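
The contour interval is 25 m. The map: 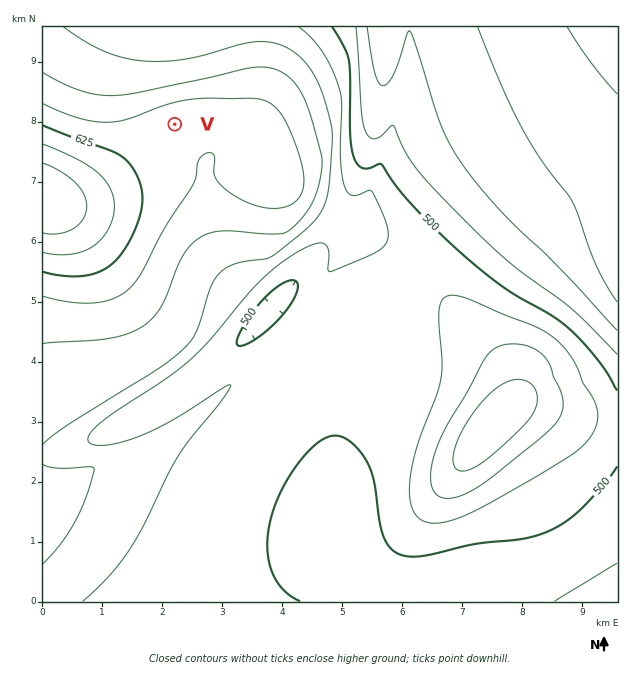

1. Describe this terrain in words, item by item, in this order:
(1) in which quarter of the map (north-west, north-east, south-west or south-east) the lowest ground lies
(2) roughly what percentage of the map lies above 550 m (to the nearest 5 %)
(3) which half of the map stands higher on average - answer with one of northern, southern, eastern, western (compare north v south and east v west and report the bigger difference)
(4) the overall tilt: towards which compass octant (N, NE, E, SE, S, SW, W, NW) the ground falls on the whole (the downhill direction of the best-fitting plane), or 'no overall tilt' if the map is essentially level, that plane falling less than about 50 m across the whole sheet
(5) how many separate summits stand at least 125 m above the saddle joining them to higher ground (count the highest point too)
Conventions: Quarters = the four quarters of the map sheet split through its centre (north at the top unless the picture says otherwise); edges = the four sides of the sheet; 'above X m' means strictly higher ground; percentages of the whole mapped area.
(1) Look to the north-east quarter for the lowest ground.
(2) Ground above 550 m makes up about 30 % of the sheet.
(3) On average the western half of the map is the higher ground.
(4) The general tilt is down to the east (the land rises towards the west).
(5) Counting only tops that stand 125 m proud, the map has 1 summit.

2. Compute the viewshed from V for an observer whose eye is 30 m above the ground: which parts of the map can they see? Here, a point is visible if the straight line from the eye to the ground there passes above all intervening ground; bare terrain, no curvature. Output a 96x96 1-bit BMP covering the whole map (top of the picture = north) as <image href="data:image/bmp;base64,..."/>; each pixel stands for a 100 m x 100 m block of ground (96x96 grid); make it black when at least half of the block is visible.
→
<image width="96" height="96" href="data:image/bmp;base64,Qk2+BAAAAAAAAD4AAAAoAAAAYAAAAGAAAAABAAEAAAAAAIAEAAATCwAAEwsAAAIAAAAAAAAA////AAAAAAAP/////////8AAAAAH/////////4AAAAAH/////////gAAAAAH/////////AAAAAAH////////+AAAAAAH////////+AAAAAAP////////8AAAAAAP////////8AAAAAAf////////8AAAAAA/////////+AAAAAB/////////+AAAAAD//////////AAAAAD//////////AAAAAD//////////gAAAAD//////////gAAAAD//////////wAAAAD//////////4AAAAD//////////8AAAAD//////////+AAAAD//////////+AAAAA///////////AAAAAH//////////gAAAAB//////////wAAAAAf/////////4AAAAAH/////////4AAAAAB/////////8AAAAAAf////////+AAAAAAH/////////AAAAAAB/////////gAAAAAAf////////gAAAAAAP////////wAAAAAAD////////4AAAAAAB////////8AAAAAAA////////+AAAAAAAf////////AAAAAAAP////////gAAAAAAH////////wAAAAAAD////////4AAAAAAB////////wAAAAAAA////////wAAAAAAAf//4Af//4AAAAAwAP/+AAH//8AAAAA4AH/4AAB//+AAAAA+AD/gAAA///AAAAB/AA+AAAAP/+AAAAB/gAMAAAAD/wAAAAB/wAAAAAAAAAAAAAD/4AAAAAAAAAAAAAD/8AAAAAAAAAAAAAH/+AAAAAAAAAAAAAH//AAAAAAAAAAAAAH//gAAAAAAAAAAAAP//AAAAAAAAAAAAAP/8AAAAAAAAAAAAAP/4AAAAAAAAAAAAAP/wAAAAAAAAAAAAAf/AAAAAAAAAAAAAAf+AAAAAAAAAAAAAAf+AAAAAAAAAAAAAA/8AAAAAAAAAAAAAB/4AAAAAAAAAAAAAH/4AAAAAAAAAAAAAf/4AAAAAAAAAAAAB//+AAAAAAAAAAAAD////gAAAAAAAAAAP////8AAAAAAAAAA//////AAAAAAAAAB//////gAAAAAAAAD//////wAAAAAAAAD//////wAAAAAAAAD//////wAAAAAAAAD//////4AAAAAAAAD//////4AAAAAAAAD//////4AAAAAAAAD//////4AAAAAAAAD//////wAAAAAAAAD//////wAAAAAAAAD//////wAAAAAAAAD//////wAAAAAAAAD//////wAAAAAAAAD//////wAAAAAAAAD//////wAAAAAAAAD//////gAAAAAAAAD//////gAAAAAAAAD//////gAAAAAAAAD//////gAAAAAAAAD//////gAAAAAAAAD//////AAAAAAAAAD//////AAAAAAAAAD//////AAAAAAAAAD//////AAAAAAAAAD//////AAAAAAAAAD//////AAAAAAAAAD//////gAAAAAAAAD//////gAAAAAAAAD//////gAAAAAAAAA="/>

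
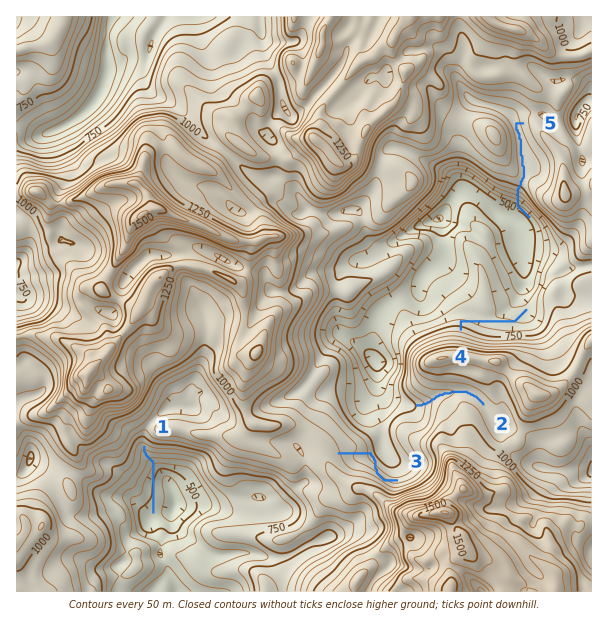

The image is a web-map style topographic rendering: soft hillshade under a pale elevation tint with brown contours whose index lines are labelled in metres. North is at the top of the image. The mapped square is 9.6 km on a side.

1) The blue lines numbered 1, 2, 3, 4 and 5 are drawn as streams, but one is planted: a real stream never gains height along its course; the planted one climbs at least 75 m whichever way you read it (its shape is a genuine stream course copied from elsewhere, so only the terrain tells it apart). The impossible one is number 3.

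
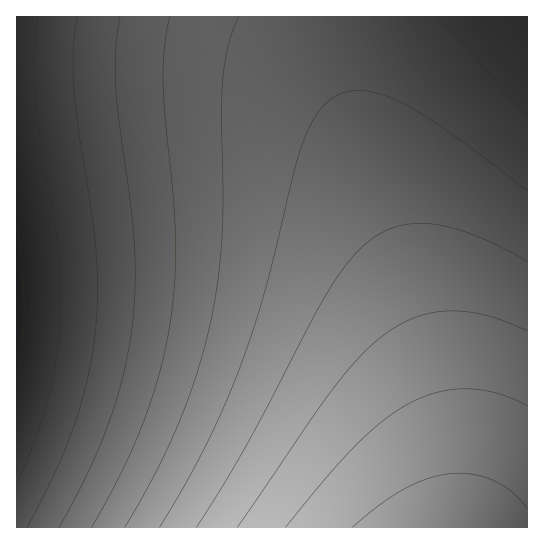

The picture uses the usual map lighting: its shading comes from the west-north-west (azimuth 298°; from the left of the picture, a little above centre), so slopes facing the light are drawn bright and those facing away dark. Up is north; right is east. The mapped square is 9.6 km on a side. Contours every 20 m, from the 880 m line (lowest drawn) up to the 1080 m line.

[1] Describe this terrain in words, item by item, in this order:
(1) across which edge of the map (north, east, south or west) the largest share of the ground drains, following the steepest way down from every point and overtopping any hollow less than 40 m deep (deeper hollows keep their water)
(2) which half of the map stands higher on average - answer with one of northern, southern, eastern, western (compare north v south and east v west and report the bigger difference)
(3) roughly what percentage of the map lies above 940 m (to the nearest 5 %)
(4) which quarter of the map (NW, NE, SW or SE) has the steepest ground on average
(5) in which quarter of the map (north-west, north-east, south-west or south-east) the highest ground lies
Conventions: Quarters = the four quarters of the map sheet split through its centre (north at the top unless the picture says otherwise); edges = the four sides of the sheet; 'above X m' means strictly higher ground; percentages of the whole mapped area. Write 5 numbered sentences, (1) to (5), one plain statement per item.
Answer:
(1) Most of the ground drains across the western edge.
(2) Taken as a whole, the eastern half is higher than the western.
(3) Ground above 940 m makes up about 80 % of the sheet.
(4) The steepest ground, on average, is in the south-west quarter.
(5) The highest point lies in the south-east quarter of the map.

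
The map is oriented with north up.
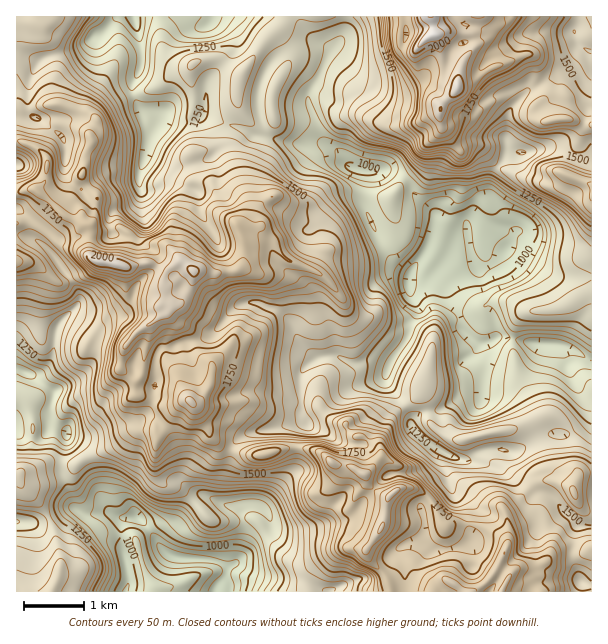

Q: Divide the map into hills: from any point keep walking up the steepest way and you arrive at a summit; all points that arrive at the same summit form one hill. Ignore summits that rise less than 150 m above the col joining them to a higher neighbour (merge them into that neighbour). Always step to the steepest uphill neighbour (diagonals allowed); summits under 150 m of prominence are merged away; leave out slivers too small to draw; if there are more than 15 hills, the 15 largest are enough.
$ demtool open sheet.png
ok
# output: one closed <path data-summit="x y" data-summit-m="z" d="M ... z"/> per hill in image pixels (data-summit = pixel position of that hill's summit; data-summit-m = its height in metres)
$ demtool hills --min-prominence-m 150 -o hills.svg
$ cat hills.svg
<path data-summit="98 261" data-summit-m="2045" d="M344 16l-328 1 0 217 16 4 10 6 12 11 16 23 9 16-1 11-18 18-4 6-2 24-5 12-8 8-9 2 22 17-5 21 1 10 15 7 2 4-6 27 0 12 6 12 5 18 6 8 6 3 26-2 9 5 18 0 9 8 14 20 4-11 16-15 4-7 16-16 5-1-13-3-11-10 0-23-12-25-14-14-13-1 12-21 3-44 7-6 7 0 14-6 7 0 18-6 27-30 8-4 12 0 27 12 6 7 10 21 15 16 24-2 11 6 25 0 12 5-1 14 20 24 4 9 0 11 28 25 24 10 6 0 17-10 21 1-1 14 3 5 28 22 15 4 26 31-3 7-2 27 6 18 5 6 0 6 8 1 1-230-14-10-20-8-19 0-35-7-6 0-12 6-7 0-8-5-9-9-2-14-12-24 0-10 7-9 20-6-7-22-12 3-6 10-21 20-7 3-12-2-1-5-17-12-16-28-14-30 5-30-16-5-13-17-18-13-4-18-8-16 0-11 4-6 7-9 11-25 13-17z"/><path data-summit="431 17" data-summit-m="2103" d="M591 16l-246 0-2 20-13 17-11 25-11 15 0 11 8 16 4 18 18 13 13 17 16 5-5 25 2 9 28 54 15 10 3 7 12 2 7-3 21-20 6-10 6-3 7 1 1 10 6 12-3-1-18 6-7 9 0 10 12 24 2 14 17 14 7 0 12-6 6 0 35 7 19 0 11 4 23 12 0-82-38-2-12-10-33-18-1-2 8-13-11-6-5-15-12-17 4-18 18-26 18 1 15-4 18 0 15 8 16-1z"/><path data-summit="395 492" data-summit-m="1968" d="M339 356l-22 2-9 6-6 7-1 43 4 8-6-1-24 7-23 4-10 4-8 8-8 32 2 28 12 7 6-6 12 0 8 7 5 9-1 6-18 13-5 11-12 12 26 14 30 6 17 0 18 9 78 0 0-32-2-12 8-6 12 0 9 8 16 0 21-6 2-2 0-36-8-10-7-3-5-8-4-11 2-19-20-13-18-17 0-11-4-9-20-24 2-13-13-6-25 0z"/><path data-summit="191 402" data-summit-m="1966" d="M257 302l-12 0-8 4-14 17-13 13-6 2-19 4-14 6-10 1-5 10-2 39-6 13-6 6 1 3 12 0 17 18 9 21 0 23 11 10 12 2 21 11 3-1-2-28 8-32 14-11 27-5 29-8-3-6 0-40 5-8 10-7-16-17-10-21-6-7z"/><path data-summit="453 584" data-summit-m="1924" d="M503 450l-18 0-17 10-20-4-2 18 4 11 2 6 10 5 8 10 0 36-8 5-15 3-16 0-9-8-17 2-3 4 2 12 1 32 178-1 0-6-5-6-6-18 2-27 3-7-26-31-15-4-28-22-3-5 1-13z"/><path data-summit="591 195" data-summit-m="1711" d="M561 148l-18 0-15 4-18-1-18 26-4 18 12 17 5 15 11 6-8 13 1 2 10 5 35 23 37 1 1-121-16 0z"/><path data-summit="51 591" data-summit-m="1490" d="M74 508l-5 0-31 15-22-1 1 70 109-1 2-6 0-12-7-27 0-19 1-6 5-3-8-1-9-5-26 2z"/><path data-summit="17 261" data-summit-m="1816" d="M21 235l-5 1 0 132 14 6 8 0 11-9 5-12 2-24 4-6 18-18 1-11-6-12-19-27-16-14z"/><path data-summit="20 474" data-summit-m="1462" d="M53 424l-4 2-1 6-7 6-14 0-9-6-2 0 1 90 21 1 36-16-13-34 0-12 6-27-2-4z"/>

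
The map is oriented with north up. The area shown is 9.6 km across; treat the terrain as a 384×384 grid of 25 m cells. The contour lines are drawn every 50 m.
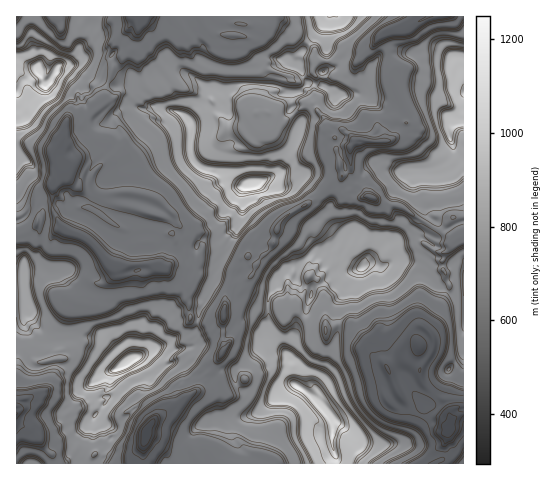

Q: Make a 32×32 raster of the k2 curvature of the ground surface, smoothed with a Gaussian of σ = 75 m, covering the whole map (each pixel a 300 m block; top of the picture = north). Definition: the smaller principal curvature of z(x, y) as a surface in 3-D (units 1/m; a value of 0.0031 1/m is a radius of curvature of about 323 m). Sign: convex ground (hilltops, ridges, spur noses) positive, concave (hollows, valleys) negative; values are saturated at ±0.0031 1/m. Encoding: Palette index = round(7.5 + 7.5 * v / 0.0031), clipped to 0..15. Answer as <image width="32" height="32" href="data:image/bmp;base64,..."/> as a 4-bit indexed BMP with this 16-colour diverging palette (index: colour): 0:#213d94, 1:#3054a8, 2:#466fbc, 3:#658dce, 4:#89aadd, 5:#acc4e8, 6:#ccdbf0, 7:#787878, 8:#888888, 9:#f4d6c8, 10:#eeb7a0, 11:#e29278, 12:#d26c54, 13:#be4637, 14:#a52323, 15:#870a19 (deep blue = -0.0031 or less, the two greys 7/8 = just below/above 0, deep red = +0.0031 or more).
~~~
<image width="32" height="32" href="data:image/bmp;base64,Qk12AgAAAAAAAHYAAAAoAAAAIAAAACAAAAABAAQAAAAAAAACAAATCwAAEwsAABAAAAAAAAAAlD0hAKhUMAC8b0YAzo1lAN2qiQDoxKwA8NvMAHh4eACIiIgAyNb0AKC37gB4kuIAVGzSADdGvgAjI6UAGQqHAHcldmQzZ3d2ZCRXdWZnUjNSRENWIEdURVZzhmSVh4UkYlZph1BXWHdUQ4R0hmdUI2V4N1NhM2eGaEJTh3UjVzMyVDV1VTEkMzWVOHZSVXhlcxV2Q1hlNVREhXh3Y3V1NUczZ1czdUVIM0RHh1VIU7SHZjVnpkRzBUU5ZEQ2ZmRUZ3dGNmdnWBFoRDNVJoZFR2R3ZoREVGRFSGZFE2NGZTeXUzNVZTcEBEVERVREdDQ2hjZ2RFaHFxU1JVQ1ZFVFNXMjV2dkRDdVNpRUWHZlNWSDeUdEUzVkc1OXRHVkdkc0pFdHAzMkdHNiaGZ1h2hINVNFcGiHd3N0NyVYd0V3NjNGQAV3eHdkVyQ0ZHiHdmZUdDWHd3VmNURjI1dWhUcEVHVId3ZmY3NGdlICc0AAZ3dzB0d2ZkRHRnd4YDZAdVNDNyRnh3RUVGSIZJc1VEmHiIcmR3dkVnVEVlRVQ0pId3dDJVd3NjVzd1RmQ3E0Q0ZFNUCHZHc0c2ZGRnNkIhUyZJhgd3VzZJNmV2OTJTV3Npd3YkRHZndGdVY0EnRHRjY1dIRlNHQzJ3ZFaFKISDRlR0aGJleHdWZVRUAzM2c0c2c6SWVUR3ZVZWZYcDUJMzR4VmJ1VWOURTQ1VmBlEkaEaEdQNWU3RWZ2dEUkREADV5RVMndGM3d3d3dFSIlmMQNT"/>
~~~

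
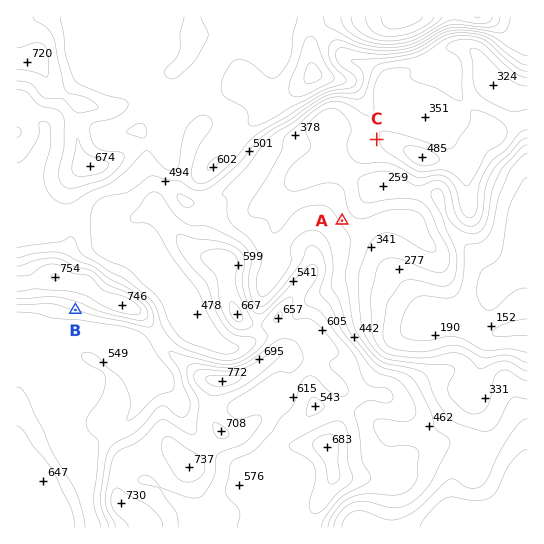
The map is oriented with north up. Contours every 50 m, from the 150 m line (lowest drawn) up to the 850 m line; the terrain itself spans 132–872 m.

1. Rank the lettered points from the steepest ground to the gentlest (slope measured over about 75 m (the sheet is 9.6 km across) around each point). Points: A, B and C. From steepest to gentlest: B A C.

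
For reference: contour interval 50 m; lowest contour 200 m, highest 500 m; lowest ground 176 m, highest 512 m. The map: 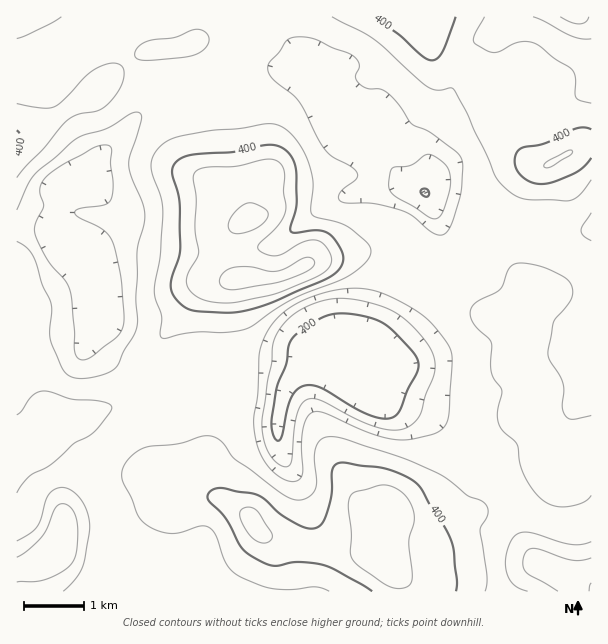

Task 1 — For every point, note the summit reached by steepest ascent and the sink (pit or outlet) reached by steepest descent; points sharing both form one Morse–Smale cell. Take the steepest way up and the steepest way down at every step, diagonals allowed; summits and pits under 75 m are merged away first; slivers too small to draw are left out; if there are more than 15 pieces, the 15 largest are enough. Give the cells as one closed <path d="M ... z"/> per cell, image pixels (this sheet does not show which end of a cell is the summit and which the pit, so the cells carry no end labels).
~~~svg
<path d="M516 212l-4 3-7 24 0 9 6 15 23 28-12 17-10 10-12 0-18-5-24-11-20-12 0-21-3-4-4 3-21 3-16 16-21 46 0 3 12 11 9 15 0 4-12 17-5 15-15-2-33-17-18-11-3-2 1-6-13-4-86-4-22 8-15 1-3 2 4 12-2 11-8 8-11 6-8 11 0 11 5 15 4 31 10 18 5 17 4 3 9 0 22-8 14 0 28 16 6 5 2 8 24 19 8 20 5 26 110 0-1-10-20-30-6-13-1-15 4-6 10-2 23 13 24 6 10-3 27-16 4-4 1-12 6-12 10-12 0-9 4-17 29-36 17 17 8 12 1 27 7 0 21-22 12-2 1-216-32 0-21-10z"/><path d="M200 43l-6 0-15 6-29 1-21 10-11 9-19 25-25 12-24 18-34 14 1 210 16-2 33-9 17 1 9-5 4-9 0 9 2 8 19 20 17 5 28 0 7-4-6-24 30-44 13-10 30-4 2-2-6-12-2-27 4-8 16-12 0-10-3-14-11-16-4-30-2-32-8-46-8-17z"/><path d="M278 16l-80 1 0 19-4 6 12 4 8 8 6 12 10 51 2 32 4 30 11 16 3 14 0 10-10 5-6 7-4 8 0 18 5 18 4 3 40-1 41-18 57-11 16-6 11 0 9 5 22 18 9-11 1-14-17-43-5-5-15-6-34-37-31-48-5-14 0-25-24-10-14-2-6-2-12-16z"/><path d="M147 404l-10 4-29 0-30 8-22 0-7 4-10 20-6 4-17 2 0 145 274 1 0-8-12-38-8-8-7-3-17-21-28-16-14 0-22 8-9 0-4-3-5-17-7-10-5-14-2-25-5-15z"/><path d="M525 414l-29 36-4 17 0 9-10 12-6 12-1 12-4 4-27 16-10 3-24-6-23-13-4 0-9 5-1 10 3 12 20 30 6 19 168 0 1-4-7-7 18-11 10-3 0-120-13 1-21 22-7 0-1-27-8-12z"/><path d="M404 242l-11 0-16 6-57 11-41 18-33 0-36 6-10 5-12 12-25 38 6 24 19-2 22-8 86 4 13 4-1 6 21 13 33 17 15 2 7-18 10-14-4-13-17-17 13-34 8-15 11-13 8-4 18-2 3-2-12-13z"/><path d="M416 16l-108 0-4 31 4 5 6 0 24 10 0 25 10 21 8 11 23 36 29 31 17 7 3-10-2-49 18-24 16-45-16-9-10-8-7-19z"/><path d="M591 16l-82 0-17 16-18 11-14 20 14 9 18 16 18 7 0 12 6 31 8 17 13 11 9 0 27-16 19-7z"/><path d="M197 16l-180 0-1 121 34-13 24-18 25-12 19-25 11-9 21-10 29-1 13-5 6-8z"/><path d="M462 64l-5 7-13 39-18 24 0 16 2 11 0 22-2 9 5 4 42 12 31 2 9 2 4-12 11-21 8-10 6-2-8-3-10-9-8-17-6-31 0-12-18-7-18-16z"/><path d="M96 324l-4 9-9 5-17-1-33 9-17 2 1 97 9 0 13-5 10-20 7-4 22 0 30-8 35-2 21-12 8-8 2-11-4-13-8 4-28 0-17-5-19-20-2-8z"/><path d="M429 194l-2 1 18 45-1 14-8 10 2 26 39 22 23 6 15-2 19-25-23-28-6-15 0-9 9-26-10-3-31-2z"/><path d="M591 144l-9 1-30 18-16 6-14 20-8 23 25 8 21 10 30 0 2-2z"/><path d="M507 16l-91 1 11 12 7 19 10 8 15 8 10-16 11-10 12-6z"/><path d="M306 16l-28 1 4 15 6 9 12 9 6 0-2-11 3-15z"/>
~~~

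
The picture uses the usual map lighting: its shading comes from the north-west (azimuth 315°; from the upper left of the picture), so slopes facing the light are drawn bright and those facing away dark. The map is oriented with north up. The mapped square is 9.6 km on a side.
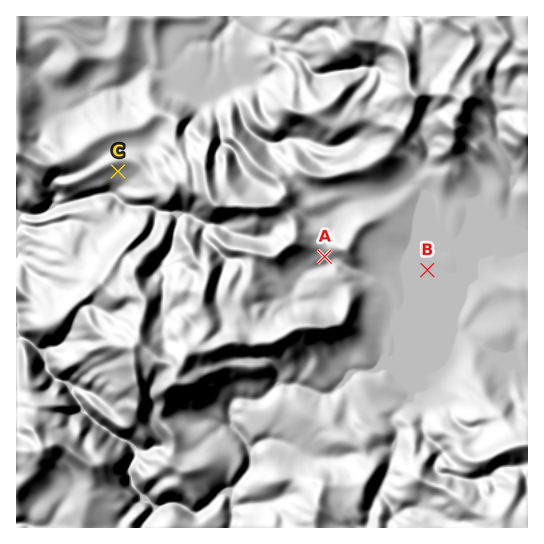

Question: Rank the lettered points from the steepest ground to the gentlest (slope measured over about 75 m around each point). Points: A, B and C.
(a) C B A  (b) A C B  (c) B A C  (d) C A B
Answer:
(d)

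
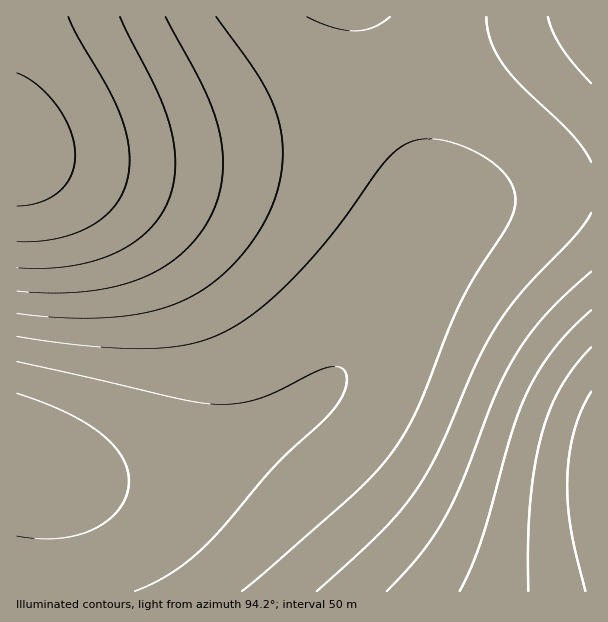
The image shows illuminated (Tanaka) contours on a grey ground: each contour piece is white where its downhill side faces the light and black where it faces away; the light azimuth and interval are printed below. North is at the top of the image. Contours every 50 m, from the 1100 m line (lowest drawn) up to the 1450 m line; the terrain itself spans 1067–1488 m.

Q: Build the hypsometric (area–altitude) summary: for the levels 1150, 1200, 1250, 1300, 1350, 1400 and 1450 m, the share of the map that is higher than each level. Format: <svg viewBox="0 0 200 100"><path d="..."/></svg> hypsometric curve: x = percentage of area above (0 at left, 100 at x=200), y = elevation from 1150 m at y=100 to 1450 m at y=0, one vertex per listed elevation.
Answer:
<svg viewBox="0 0 200 100"><path d="M180 100l-14-17-18-16-26-17-49-17-43-16-23-17"/></svg>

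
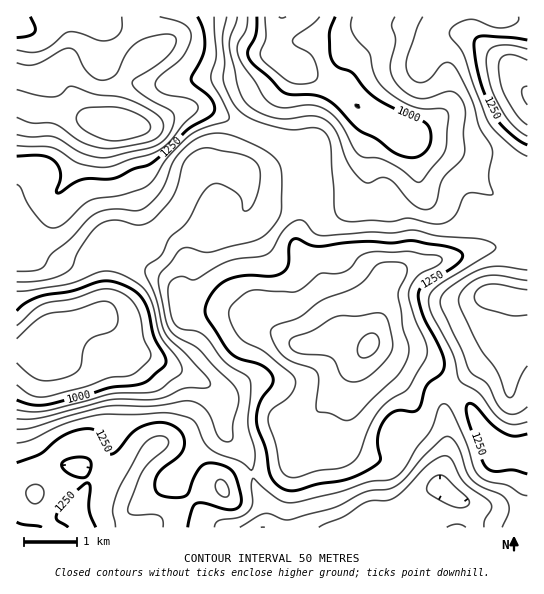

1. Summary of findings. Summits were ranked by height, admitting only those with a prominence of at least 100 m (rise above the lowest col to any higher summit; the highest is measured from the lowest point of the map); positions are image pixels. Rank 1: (114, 127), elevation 1495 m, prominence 643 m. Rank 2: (370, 345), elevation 1463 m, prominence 292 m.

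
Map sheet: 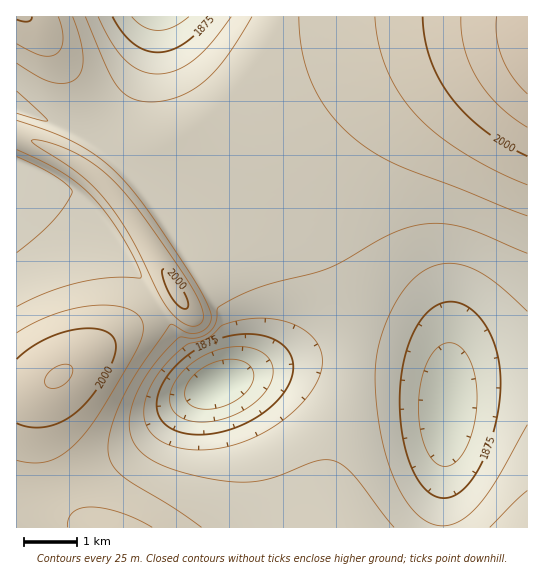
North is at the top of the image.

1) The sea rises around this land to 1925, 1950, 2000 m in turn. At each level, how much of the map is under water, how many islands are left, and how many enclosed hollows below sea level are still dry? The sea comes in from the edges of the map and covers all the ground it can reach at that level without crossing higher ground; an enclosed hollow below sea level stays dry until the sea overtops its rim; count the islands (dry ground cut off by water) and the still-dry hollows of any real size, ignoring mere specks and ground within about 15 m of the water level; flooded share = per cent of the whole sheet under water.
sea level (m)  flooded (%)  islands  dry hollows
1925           38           0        0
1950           70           0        0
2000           93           0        0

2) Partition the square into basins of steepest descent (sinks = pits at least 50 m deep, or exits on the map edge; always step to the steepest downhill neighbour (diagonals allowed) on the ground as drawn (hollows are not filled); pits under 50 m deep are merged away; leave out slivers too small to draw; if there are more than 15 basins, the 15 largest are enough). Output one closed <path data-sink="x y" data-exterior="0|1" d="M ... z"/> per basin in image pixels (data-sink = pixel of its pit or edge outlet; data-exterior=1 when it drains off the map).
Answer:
<path data-sink="218 385" data-exterior="0" d="M527 32l-65 7-71 17-68 27-88 44-10 12-10 56-23 60-3 5-15 9-7 8-20-36-22-32-32-36-31-20-45-18-1 392 315 1-3-57 4-26 16-62 1-52-5-26-23-58-5-21 0-28 5-21 11-22 19-24 36-31 38-23 32-14 38-14 32-6z"/><path data-sink="447 409" data-exterior="0" d="M527 43l-17 2-47 15-28 12-32 17-32 23-20 19-14 16-13 23-8 28 0 28 5 21 23 58 5 26-1 52-16 62-4 26 0 20 5 37 195-1z"/><path data-sink="159 17" data-exterior="1" d="M527 16l-510 0-1 118 46 19 31 20 32 36 22 32 20 36 7-8 15-9 3-5 23-60 10-56 10-12 88-44 68-27 71-17 65-7z"/>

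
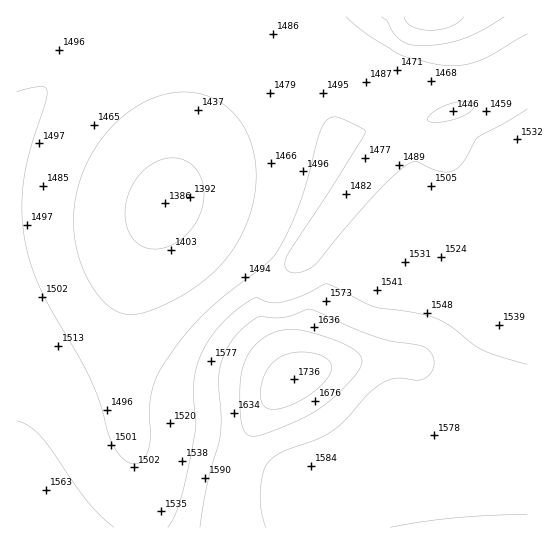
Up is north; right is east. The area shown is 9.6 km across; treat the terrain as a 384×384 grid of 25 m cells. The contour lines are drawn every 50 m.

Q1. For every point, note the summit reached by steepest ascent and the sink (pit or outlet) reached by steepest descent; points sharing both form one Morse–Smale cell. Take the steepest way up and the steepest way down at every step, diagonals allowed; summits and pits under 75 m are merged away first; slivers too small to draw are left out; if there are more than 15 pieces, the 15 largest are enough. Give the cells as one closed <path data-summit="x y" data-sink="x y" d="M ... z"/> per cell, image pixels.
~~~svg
<path data-summit="294 379" data-sink="165 203" d="M198 16l-131 0-4 50-32 40-15 23 1 399 209 0 5-46 12-36 25-43 15-16 10-8-33-57-3-7 0-16 23-42 60-96 1-8-2-12-12-34-12-21-30-34-20-15-19-9-20-7z"/><path data-summit="294 379" data-sink="431 17" d="M527 16l-328 1 22 3 25 8 19 9 20 15 16 17 22 30 10 24 8 30-1 8-60 96-23 42 0 16 3 7 33 57-10 8-15 16-25 43-14 43-2 20 0 19 301-1z"/><path data-summit="294 379" data-sink="431 17" d="M66 16l-50 1 1 111 14-22 32-40 4-32z"/>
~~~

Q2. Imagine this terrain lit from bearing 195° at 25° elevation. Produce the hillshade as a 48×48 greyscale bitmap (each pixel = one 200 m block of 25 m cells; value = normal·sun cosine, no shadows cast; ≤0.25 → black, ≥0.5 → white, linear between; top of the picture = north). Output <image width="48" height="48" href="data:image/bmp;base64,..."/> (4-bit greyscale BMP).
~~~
<image width="48" height="48" href="data:image/bmp;base64,Qk32BAAAAAAAAHYAAAAoAAAAMAAAADAAAAABAAQAAAAAAIAEAAATCwAAEwsAABAAAAAAAAAAAAAAABEREQAiIiIAMzMzAERERABVVVUAZmZmAHd3dwCIiIgAmZmZAKqqqgC7u7sAzMzMAN3d3QDu7u4A////AKqpmZiIiImau7qZmaqqqqqqqqqqqqqqqqqpmZiIiJmqu7qZmaqqqqqqqqqqqqqqqqqpmYiIiJmqu7qpmqqqqqqqqqqqqqqqqqqZmYiIiZmqq6qqqqqqqqqqqqqqqqqqqqqZmYiIiZqqqqqqqqqqqqqqqqqqqqqqmaqZmYiImaqrqqqru7u6qqqqqqqqqqqqmaqZmYiJmqq7uqq7zMzMu6qqqqqqqqqpmaqZmZmZmqu7uqq97u7dzLqqqqqqqqqZmaqZmZmZqru7u7vN7//+3MuqqqqqqqmZmaqZmZmaq7u7u7zN////7cu6qqqqqqmZmaqZmZmaq7u7zMzN7////ty7qqqqqqmZmaqZmZmaqru7zMzM3v///t3Mu7u7qqmZmaqZmZmaqqu7zMzMzN7//u3dzN3LqqmZmaqZmZmZqqqru8zLu7vN3d3d3u7cqpmZmamZmImZqqqqq7u6qZmaq7zN3d3LqZmZmZmZiImZmZmaqqqpmHZmd4mqu7qpmZmZmZmYiIiZmZmZmZmYh2VEREVneId3iJmZmZmYiIiZmZmYiIiHdlVDMjM0VVVWeJmZmZmYiIiImYiIh3d2ZDIzMzM0VVVmiZmZmZmYiIiIiIiId3ZlUQAkRERVZnd4iZmZmZmYiIiIiIiId2ZVQRIjRVZniIiJmZmZmZmYiIiIiIiId2ZVREQzVmeJmZmZmZmZqpmYiIiIiIiIh3ZmV2VEV4iZmZmZmZmaqpmZiIiIiIiIiId2Z4dmV5mamZmZmZmqqpmZmIiIiIiIiIiId5mId5qqqZmZmZqqq5mZmZmZmYiJmZmZmZupmIqqqZmZmaqqu5mZmZmZmZmZmZmZmZu6mYmqqZmZmaqru5mZmZmZmZmZmZmaqqq7qYiaqZmZmqqru6qZmZmZmaqqqqqqqqqsupiKqZmZmqq7vKqqqqqqqqqqqqqqqqqrupiJqZmZqqq7vKqqqqqqqqqqu7u6qqqqy6mImZmZqqq7vKqqqqqqu7u7u7u7u7qqvLqXiZmaqqq7u6qqqru7u7u7u7u7u7uqq7qYeJmaqqq7u6qqu7u7u7zMzMy7u7u6qsuph4maqqq7u6qru7u7vMzMzMzMu7u6qry6l3iZqqqruqqru7u8zMzMzMzMy7u7qqvLqXZ4iaqqqqq7u7vMzMzMzMzMzLu7qqq8updmZ3iJqqq7u7vMzMzN3czMzLu7qqqrzLmHZmZmeKqru7vMzMzd3dzMzLu7qqqqvMy6mIdmVqqru7vMzMzd3dzMzLu6qqqpq83cy7qYdqqqu7vMzMzN3czMzLu6qqqZmavM3dzLl6qqq7u8zMzMzMzMy7u6qqmZmZmaq7zMuaqqq7u7zMzMzMzMu7uqqpmZiIh3iImquqqqqru7vMzMzMzLu7qqqZmYh1VmZ3iImqqqqqq7u7vMzMu7u6qqmZiHZBEjRWeIiaqqqqqru7u7u7u7uqqpmYh2QQABI0Z4iKqqqqqqqru7u7u6qqqZmIdlMjMzM0VWd6qqqqqqqqu7u7uqqqqZmHZUNERFVVVEVw=="/>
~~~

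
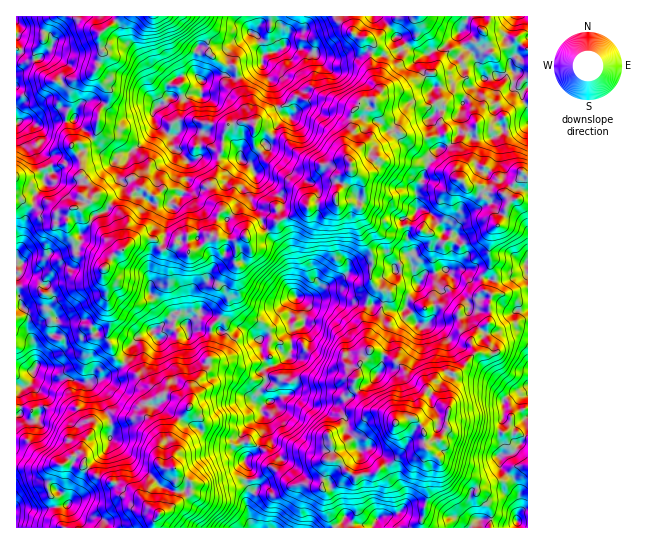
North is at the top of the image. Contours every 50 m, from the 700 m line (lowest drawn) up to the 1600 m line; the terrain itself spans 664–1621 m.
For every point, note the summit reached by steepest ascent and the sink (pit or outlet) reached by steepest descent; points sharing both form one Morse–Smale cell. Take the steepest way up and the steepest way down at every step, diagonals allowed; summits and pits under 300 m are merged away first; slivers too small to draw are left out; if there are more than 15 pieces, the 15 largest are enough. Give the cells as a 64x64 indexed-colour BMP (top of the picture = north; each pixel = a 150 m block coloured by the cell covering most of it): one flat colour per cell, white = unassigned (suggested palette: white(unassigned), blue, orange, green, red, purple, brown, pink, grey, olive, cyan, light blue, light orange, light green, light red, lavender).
<image width="64" height="64" href="data:image/bmp;base64,Qk12CAAAAAAAAHYAAAAoAAAAQAAAAEAAAAABAAQAAAAAAAAIAAATCwAAEwsAABAAAAAAAAAA////ALR3HwAOf/8ALKAsACgn1gC9Z5QAS1aMAMJ34wB/f38AIr28AM++FwDox64AeLv/AIrfmACWmP8A1bDFAGZmZjMzMzMzMzMzMzMzMREREREREREREREXd3d93d3dZmZjMzMzMzMzMzMzMzMxERERERERERERERd3d33d3d1mZmMzMzMzMzMzMzMzMzERERERERERERERF3d3fd3d3WZmYzMzMzMzMzMzMzMzMREREREREREREREXd3d93d19ZmYzMzMzMzMzMzMzMzMxERERERERERERERF3d33d131mZjMzMzMzMzMzMzMzMzERERERERERERERF3d3d3d3fWZmMzMzMzMzMzMzMzMzMREREREREREREREXd3d3d3fdZmZjMzMzMzMzMzMzMzMxERERERERERERERd3d3d3fd1mZmZjMzMzMzMzMzMzMzERERERERERERERF3d3d3fd3WZmZmYzMzMzMzMzMzMzMxEREREREREREREXd3d3d33dZmZmZjMzMzMzMzMzMzMzERERERERERERERF3d3d3fd1mZmZmYzMzMzMzMzMzMzMxERERERERERERERd3d3fd3WZmZmZmMzMzMzMzMzMzMzEREREREREREREREXd3d33dZmZmZmZmZjMzMzMzMzMzMRERERERERERERERd3d3fd1mZmZmZmZmZjMzMzMzMzMxERERERERERERERF3d3d93WZmZmZmZmZmMzMzMzMzMzEREREREREREREREXd3d33dZmZmZmZmZmZmMzMzMzMzMRERERERERERERERd3d3d91mZmZmZmZmZmMzMzMzMzMxERERERERERERERF3d3d3d2ZqpmqgZmZmMzMzMzMzMzMxERERERERERERERd3d3d3ZqqqqqoAZmMzMzMzMzMzMzERERERERERERERF3d3d3dmaqqqqgAAMzMzMzMzMzMzMRERERERERERERERd3d3d2ZmqqqqAAAzMzMzMzMzMzMzEREREREREREREREXd3d3ZmZmqqqgADMzMzMzMzMzMzMREREREREREREREREXd3dmZmaqqqoCIzMzMzMzMzMzMxERERERERERERERERd3d2ZmaqqqIiIiIzMzMzMjMiIjERERERERERERERERF3d3ZmZqqqoiIiIiIzMzMiIiIiIzEREREREREQEREREXd3dmZmqqqiIiIiIiMiMiIiIiIjMRERERERERABERERd3d2ZmqqqqoiIiIiIiIAIiIiIiIxERERERGZAAERERF3d3ZmZqqqqiIiIiIiIAACIiIiIhERIiIimZkAAREREXd3dmZqqqqqIiIiIiIgAAIiIiIiIiIiIiKZmZABERERd3d2ZqqqqqoiIiIiIiIAIiIiIiIiIiIiIimZkBERERd3d3aqqqqqqiIiIiIiIiIiIiIiIiIiIiIiIpmZEREREAAAdqqqqqqqIiIiIiIiIiIiIiIiIiIiIiIiAAmZmZmZAAAKqqqqqqIiIiIiIiIiIiIiIiIiIiIiIiIgmZmZmZkAAAqqqqoiIiIiIiIiIiIiIiIiIiIiIiIiIiIpmZmZmQAAAKqqqiIiIiIiIiIiIiIiIiIiIiIiIiIiIpmZmZmZAAAAqqqqIiIiIiIiIiIiIiIiIiIiIiIiIiIimZmZmZkAAACqqqIiIiIiIiIiIiQiJCIiIiIiIiIiIiKZmZmZmZAAAKqqoiIiIgIiIiIiRCJERCQiIiIiIiIiIpmZmZmZmQAACqqqIiIiAiIiIiJEREREREQiIiIiIiIiKZmZmZmZAAAAAAAAIgACIgAiJERERERERERCIiIiIiIpmZmZmZmQCIAAAAAAAAIgAAIkRERERERERERCIiIiIimZmZmZmZmYiAAAAAAAAFVVVUREREREREREREQiIiIiKZmZmZme6ZiIgAAAAABVVVVVRERERERERERERCIiIiIimZme6Z7umIiAAAAAAFVVVVVEREREREREREREQiIiIiKZkO7p7u7oiIAAAAAAVVVVVUREREREREREREREQiIiRAAA7u7u7uiIAAAAAAAFVVVVAFRFVVREREREREREREREQADu7u7u6IgAAAAAVVVVVVAAVVVVVUREREREREREREREDu7u7u7oiAAAAAVVVVVVUABVVVVVVEREREREREREREQO7u7u7uiIAAAAhVVVVVUABVVVVVVURERERERERERERA7uAADu6IiAAAiFVVVVUAVVVVVVVVVEREREQERERERA7uAADMzIiIiIiIVVVVUABVVVVVVVVVRERERARE/0REDu4AAMzMiIiIiIiFVVVQBVVVVVVVVVREREREQE//9ERO7gAAzMyIiIiIiIhVVVVVVVVVVVVVVERERERAD//////uAAAMzIiIiIiIiFVVVVAABVVVVVVURERERERP///////wAADMiIiIiIiFVVVVUAAFVVVVVURERERERE////+7//8AAMyIiIiIiFVVVVVVUAAFAFVUREREREREQP//+7u7/8wAzIiIiIiIVVVVVVVVAAAAAFREREREREQA///7u7v/zMzMiIiIiIhVVVVVVVUAAAAABERERERERAD///u7u7zMzMwAAIiIiIVVVVVVVQAAAAAARERAAAAAAL//u7u7vMzMzAAACIiIVVVVVVVVVVVQAAAAAAAAAAALu7u7u7vMzMzMAACIiIhVVVVVVVVVVVVQAAAAAAAAC7u7u7u7vMzMzMwIiIiIiIVVVVVVVVVVVVUAAAAAAAC7u7u7u7u7zMzMzIiIiIiIiIVVVVVVVVVVVQAAAAAAALu7u7u7u7vMzMzM"/>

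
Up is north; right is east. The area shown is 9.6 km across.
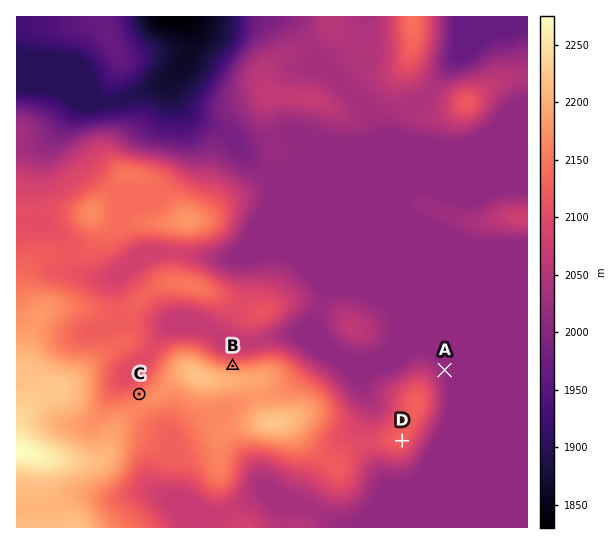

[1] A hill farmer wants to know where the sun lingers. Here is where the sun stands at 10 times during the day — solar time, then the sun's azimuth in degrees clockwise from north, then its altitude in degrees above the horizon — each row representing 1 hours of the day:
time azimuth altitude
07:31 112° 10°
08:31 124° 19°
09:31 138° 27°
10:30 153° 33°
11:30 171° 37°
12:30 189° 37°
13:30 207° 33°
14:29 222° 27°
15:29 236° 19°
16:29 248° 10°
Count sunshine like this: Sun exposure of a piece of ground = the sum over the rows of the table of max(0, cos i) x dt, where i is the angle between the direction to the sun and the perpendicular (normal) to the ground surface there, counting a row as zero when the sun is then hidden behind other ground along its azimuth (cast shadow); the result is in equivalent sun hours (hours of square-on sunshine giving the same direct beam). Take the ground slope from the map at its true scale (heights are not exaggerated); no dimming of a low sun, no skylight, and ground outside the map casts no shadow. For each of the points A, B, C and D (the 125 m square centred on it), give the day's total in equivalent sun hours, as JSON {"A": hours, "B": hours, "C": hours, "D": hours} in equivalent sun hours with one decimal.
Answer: {"A": 4.0, "B": 2.3, "C": 3.4, "D": 4.5}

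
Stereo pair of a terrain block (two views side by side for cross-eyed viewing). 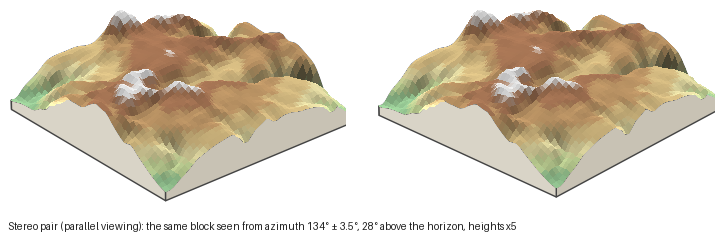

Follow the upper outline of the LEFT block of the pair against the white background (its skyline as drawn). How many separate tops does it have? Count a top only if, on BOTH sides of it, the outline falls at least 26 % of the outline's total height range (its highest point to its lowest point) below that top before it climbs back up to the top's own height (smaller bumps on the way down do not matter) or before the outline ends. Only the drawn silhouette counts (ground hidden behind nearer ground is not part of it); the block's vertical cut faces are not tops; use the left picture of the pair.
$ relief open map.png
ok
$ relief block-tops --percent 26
1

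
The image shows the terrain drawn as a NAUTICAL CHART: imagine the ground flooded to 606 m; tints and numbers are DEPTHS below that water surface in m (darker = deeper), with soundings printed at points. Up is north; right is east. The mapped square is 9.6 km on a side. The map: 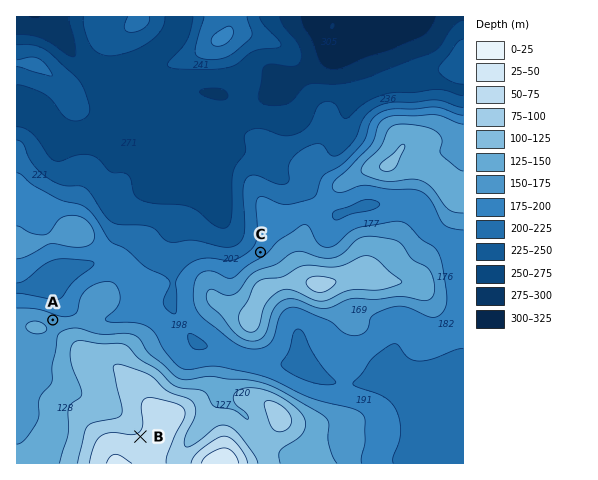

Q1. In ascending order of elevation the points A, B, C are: C A B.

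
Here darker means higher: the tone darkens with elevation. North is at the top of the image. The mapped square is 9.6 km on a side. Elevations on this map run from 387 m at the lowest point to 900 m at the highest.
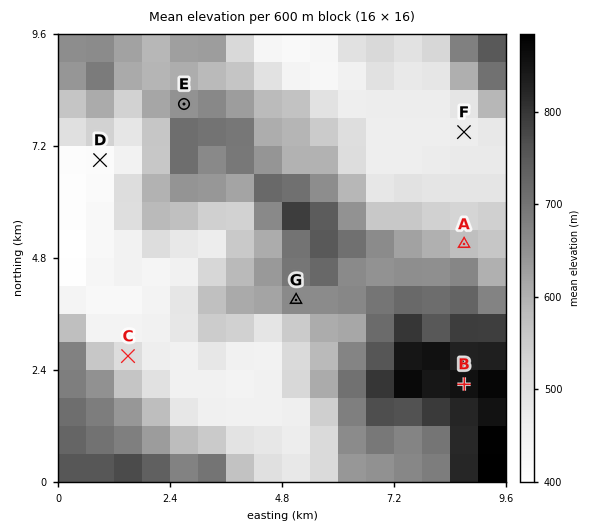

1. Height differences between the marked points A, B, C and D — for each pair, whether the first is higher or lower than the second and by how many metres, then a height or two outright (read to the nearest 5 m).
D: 445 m lower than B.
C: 335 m lower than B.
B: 280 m higher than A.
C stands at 520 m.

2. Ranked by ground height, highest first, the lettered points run G E F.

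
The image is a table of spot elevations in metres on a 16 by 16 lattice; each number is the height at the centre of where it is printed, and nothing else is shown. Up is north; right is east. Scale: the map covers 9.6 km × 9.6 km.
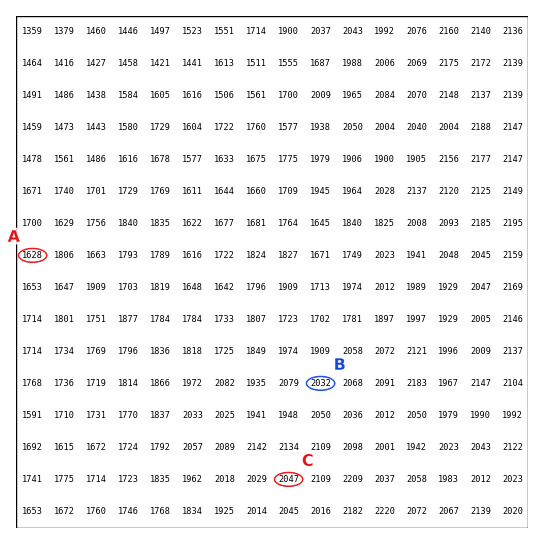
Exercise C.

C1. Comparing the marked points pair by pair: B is higher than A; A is lower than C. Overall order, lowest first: A B C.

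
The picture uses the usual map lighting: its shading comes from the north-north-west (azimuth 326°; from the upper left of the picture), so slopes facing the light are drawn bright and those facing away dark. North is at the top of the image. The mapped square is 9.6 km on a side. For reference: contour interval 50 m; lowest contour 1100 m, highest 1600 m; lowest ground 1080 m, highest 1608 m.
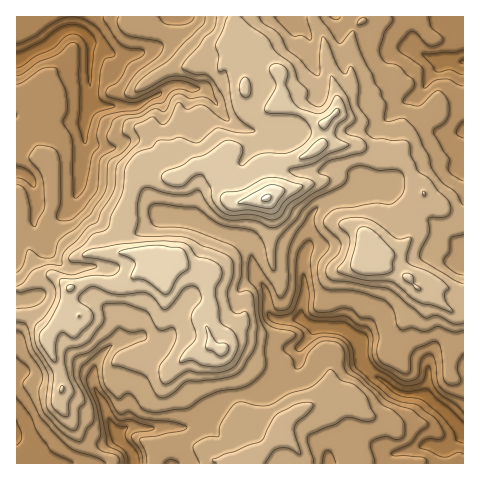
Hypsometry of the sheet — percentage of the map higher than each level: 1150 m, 95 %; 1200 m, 87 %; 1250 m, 76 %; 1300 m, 58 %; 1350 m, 40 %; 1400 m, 24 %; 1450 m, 11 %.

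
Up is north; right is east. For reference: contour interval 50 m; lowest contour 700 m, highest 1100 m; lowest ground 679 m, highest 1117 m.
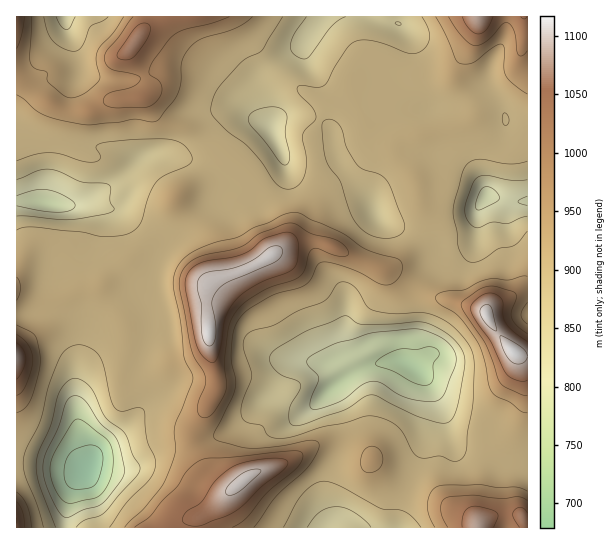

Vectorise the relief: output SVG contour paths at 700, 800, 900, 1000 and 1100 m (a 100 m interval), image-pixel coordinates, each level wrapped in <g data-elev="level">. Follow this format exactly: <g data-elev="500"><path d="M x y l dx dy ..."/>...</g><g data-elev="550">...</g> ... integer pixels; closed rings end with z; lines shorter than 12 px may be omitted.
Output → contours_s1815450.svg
<g data-elev="700"><path d="M73 489l-6-4-3-8 1-12 3-10 6-5 11-4 6-1 7 2 4 5 1 7-2 13-4 11-3 3-5 2z"/></g><g data-elev="800"><path d="M65 517l-7-7-10-20-4-15-1-12 3-11 13-26 7-24 4-5 7-1 8 5 15 22 16 15 4 11 5 22-5 11-18 22-5 3-14 3-14 7z"/><path d="M313 409l-3-2 0-5 9-24-2-4-9-9-1-4 6-6 21-11 39-11 44-4 10 2 15 7 8 7 5 8 1 8-2 8-10 25-7 7-10 1-18-4-12-5-15-10-9-2-11 4-23 17-18 6z"/><path d="M478 210l-2-1-1-4 6-15 5-3 7 2 5 5 1 5-5 4z"/><path d="M527 205l-9-3 2-3 7-3"/><path d="M17 196l18-6 12 0 18 6 7 5 3 4 0 2-4 3-12 2-16-1-26-5"/></g><g data-elev="900"><path d="M43 527l-6-22-12-30-2-9 1-9 3-10 13-26 8-34 11-28 8-10 12-4 14 4 8 9 3 11 7 30 4 9 7 3 16-3 6 2 3 31 8 19 0 9-4 9-25 25-17 24"/><path d="M283 527l13-24 7-9 10-9 10-4 8 2 10 3 40 22 17 2 7 2 8 5 8 10"/><path d="M451 461l-10-5-16 2-7-1-5-5-9-18-6-7-11-7-14-4-8 0-20 7-23 4-33 11-11 0-8-1-3-3-5-8-16-4-5-7 1-12 10-26-1-7-8-23 2-10 8-6 21-6 24-14 25-9 6-5 8-12 5-3 7 1 6 4 12 19 6 4 21 4 31-1 9 2 11 6 12 9 11 13 5 10 1 10-1 39-6 31-1 17-2 5-3 5-4 1z"/><path d="M381 238l-10-3-7-4-7-6-5-8-11-35-11-15-5-9-3-31 0-4 3-3 8 0 6 5 4 6 4 16 11 19 7 4 16 5 5 5 4 6 14 35 1 8-3 4-6 4-7 1z"/><path d="M527 231l-8 10-5 5-15 2-18 12-11 2-6-4-5-9-6-38 9-38 4-7 4-4 12-3 29 5 16-3"/><path d="M17 161l18-7 15-1 12 1 21 7 12 1 5-4-4-11 5-4 29-3 27-1 13 0 11 4 7 7 4 8-1 4-2 3-24 10-9 7-7 14-9 27-5 6-6 5-10 2-14 1-23-5-47-5-11 0-7 3"/><path d="M505 125l-3-6 1-5 2-1 3 2 1 6-2 4z"/><path d="M108 17l-5 4-12 5-9 20-4 4-4 1-12-3-9-7-6-10-3-14"/><path d="M422 17l6 10 2 10-3 8-6 6-6 2-6 0-31-11-12-2-9 1-5 2-5 6-22 36-7 2-16-2-4 1-1 3 1 4 14 14 3 6 1 5-11 12-2 5 4 26-3 16-6 8-9 4-7-1-6-5-14-20-9-11-9-9-19-14-12-12-2-7 3-13 6-11 23-25 19-11 21-33"/></g><g data-elev="1000"><path d="M24 527l-1-14-6-11"/><path d="M232 527l13-8 22-26 30-26 5-8 0-6-4-2-8 0-57 6-24 1-8 2-14 10-9 16-16 15-12 15-15 11"/><path d="M527 501l-9-4-16 2-29-4-26 2-5 5-1 7 1 8 6 10"/><path d="M201 417l5 1 5-3 14-22 2-10-3-22 4-30 3-12 7-10 9-9 18-10 28-10 6-3 6-7 4-16 4-5 5 0 20 7 9 0 2-3-1-3-6-7-9-4-22-5-16-10-8-1-28 11-20 13-41 10-8 5-5 5-5 11 0 13 11 59 4 9 8 12 3 8-1 7-7 20 0 7z"/><path d="M17 395l5-3 4-7 5-15 2-11-2-8-3-6-11-11"/><path d="M527 334l-10-9-5-7-1-7 6-14-2-4-2-2-18-5-9 1-9 4-16 12 3 8 22 34 15 38 6 5 15 7 5 1"/><path d="M17 48l5-14 2-17"/><path d="M133 17l-15 21-11 12-3 9 2 6 5 4 26 6 3 2 0 2-2 4-5 4-20 5-7 3-3 4 1 4 6 4 33 1 11-4 7-9 1-8-3-6-10-7 0-4 4-9 16-22 6-5 8-4 28-7 18-6"/><path d="M448 17l15 21 7 6 5 2 6-1 6-4 16-18 6 0 6 10 3 21 4 2 5-5"/></g><g data-elev="1100"><path d="M228 495l6-1 7-4 18-16 2-4-4-1-7 1-12 7-12 12 0 4z"/><path d="M527 356l-1-5-4-4-21-12-1 4 3 11 8 12 4 2 6 0 5-3z"/><path d="M210 346l3-3 3-6-1-15-3-19 5-12 11-9 49-21 5-7 0-4-1-3-4-1-6 1-16 12-10 5-16 5-22 3-8 6-2 8 5 19 0 30 3 8z"/><path d="M494 330l3 0-5-21-3-4-4 0-4 4 0 6 5 9z"/></g>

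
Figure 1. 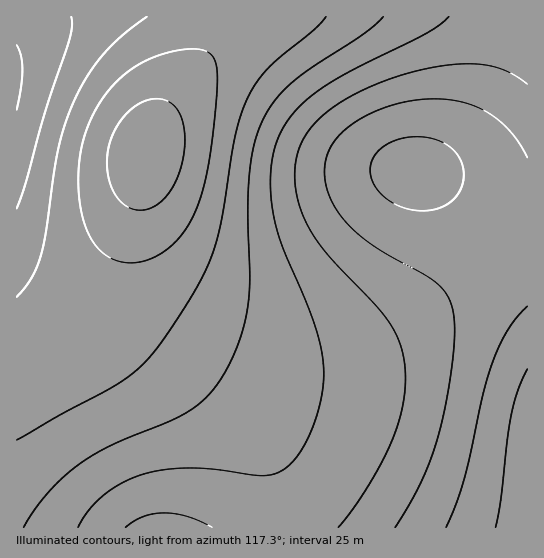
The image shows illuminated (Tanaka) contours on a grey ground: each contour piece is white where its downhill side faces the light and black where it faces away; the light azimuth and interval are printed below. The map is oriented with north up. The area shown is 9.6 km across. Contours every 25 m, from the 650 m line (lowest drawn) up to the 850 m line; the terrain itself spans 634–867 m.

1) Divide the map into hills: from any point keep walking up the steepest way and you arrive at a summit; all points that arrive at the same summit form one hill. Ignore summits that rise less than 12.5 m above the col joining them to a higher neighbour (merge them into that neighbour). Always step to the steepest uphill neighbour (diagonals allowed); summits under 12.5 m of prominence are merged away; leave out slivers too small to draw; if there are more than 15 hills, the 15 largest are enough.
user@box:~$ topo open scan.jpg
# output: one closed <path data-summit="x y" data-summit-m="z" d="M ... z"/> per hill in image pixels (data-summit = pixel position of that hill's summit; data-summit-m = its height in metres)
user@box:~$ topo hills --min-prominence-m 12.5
<path data-summit="414 170" data-summit-m="833" d="M509 16l-266 0-3 11-43 42-18 22-18 26-14 30-8 58 0 42 5 26 12 21 13 13 17 12 39 18 54 18 39 2 32-8 33-16 56-34 66-46 23-20 0-211z"/><path data-summit="527 527" data-summit-m="867" d="M141 180l-21 89-1 32 2 9 11 17 13 13 68 52 27 26 17 21 11 20 5 18 4 26 1 25 250-1-1-294-48 39-96 61-26 14-30 9-41 0-23-5-48-18-29-14-17-12-13-13-12-21-5-26z"/><path data-summit="163 527" data-summit-m="783" d="M134 205l-26 70-23 40-27 29-19 13-23 13 0 157 261 1 0-25-4-26-5-18-11-20-17-21-27-26-68-52-13-13-11-17-2-9 0-23 16-68z"/><path data-summit="17 75" data-summit-m="753" d="M242 16l-226 1 1 352 22-12 19-13 23-23 12-18 15-28 19-46 13-44 7-38 8-18 17-28 17-23 51-51 3-5z"/>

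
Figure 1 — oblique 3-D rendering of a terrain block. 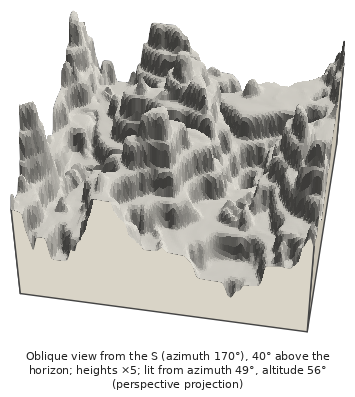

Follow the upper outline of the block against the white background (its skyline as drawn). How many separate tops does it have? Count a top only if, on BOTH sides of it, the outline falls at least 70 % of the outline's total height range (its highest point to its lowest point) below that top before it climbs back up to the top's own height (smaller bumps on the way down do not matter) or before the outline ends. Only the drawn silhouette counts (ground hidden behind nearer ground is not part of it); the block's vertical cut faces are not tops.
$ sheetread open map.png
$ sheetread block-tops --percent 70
0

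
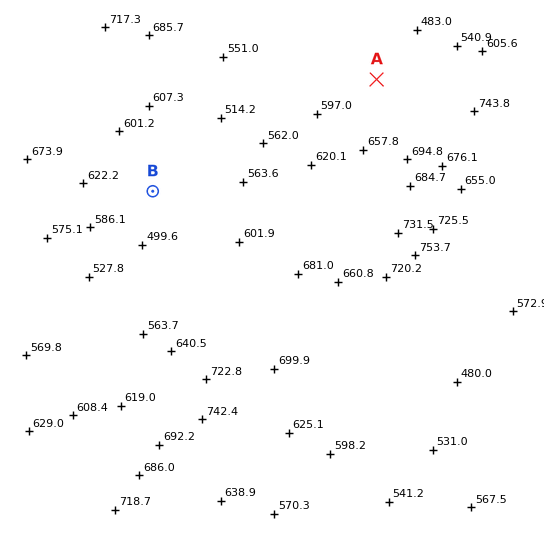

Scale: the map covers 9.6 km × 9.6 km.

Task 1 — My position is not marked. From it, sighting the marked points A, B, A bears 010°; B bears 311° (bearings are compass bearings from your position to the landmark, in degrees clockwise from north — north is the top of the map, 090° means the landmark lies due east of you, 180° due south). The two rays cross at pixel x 330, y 345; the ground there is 660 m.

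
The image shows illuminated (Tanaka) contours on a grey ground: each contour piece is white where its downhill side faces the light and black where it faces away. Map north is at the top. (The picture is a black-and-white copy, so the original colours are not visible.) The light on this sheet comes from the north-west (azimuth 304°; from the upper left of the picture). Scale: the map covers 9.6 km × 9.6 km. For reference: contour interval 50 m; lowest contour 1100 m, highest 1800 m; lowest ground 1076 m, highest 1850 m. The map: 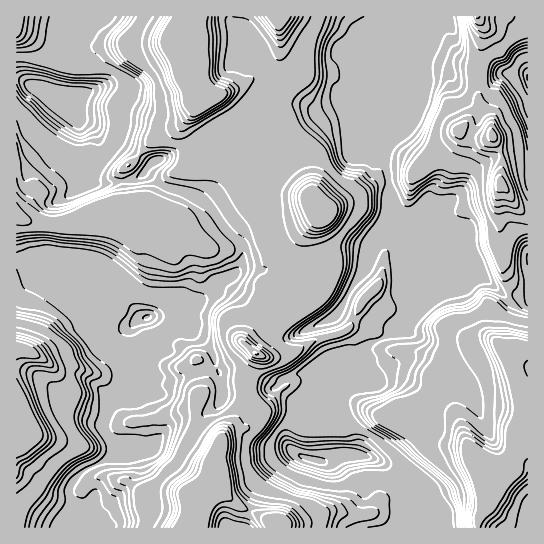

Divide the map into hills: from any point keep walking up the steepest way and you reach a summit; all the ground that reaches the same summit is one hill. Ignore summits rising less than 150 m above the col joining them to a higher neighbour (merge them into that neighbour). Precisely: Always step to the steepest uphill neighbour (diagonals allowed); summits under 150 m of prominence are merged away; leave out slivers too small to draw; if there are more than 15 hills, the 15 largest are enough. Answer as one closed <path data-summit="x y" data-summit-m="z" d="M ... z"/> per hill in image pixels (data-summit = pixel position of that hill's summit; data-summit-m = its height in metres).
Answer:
<path data-summit="178 47" data-summit-m="1850" d="M229 16l-166 0-8 22 0 21-10 27 2 7-25-13-6-1 0 179 39-1 26 6 20 12 35 38 8 5-5 1-7 6-5 6-3 11 1 8 10 8 10 17-4 12-4 6-10 0-13 6-7 11-4 12 2 12 9 9 14 7-42 19-14 13-3 5 3 24-7 17 32 0 4-11 20-24 10-16 1-8-3-19 20-2 29-29 21-2 19-12 3-4-1-27-11-27-11-11-28-9-13-10-8 0 12-2 26-14 12-1 18-19 14-4 6-6 6-10 1-8-3-8-16-15-14-21-19-14 3-13-2-19 8-10 2-12 18-18 26-11 24-1 19-6 16 0 11 4 14-4-16 2-5-3-23-25-10-7-13-13-4-10-10-10-11-1 0-4z"/><path data-summit="483 471" data-summit-m="1850" d="M475 272l-12 8-9 1-11 6-32 32-24 17-18 8-6 10-4 21-18 1-6 3-3 15 8 21 3 38 2 2 12 0 18 4 31 16 37 35 0 8-12 6 2 4 94 0 1-231-21 0z"/><path data-summit="194 494" data-summit-m="1850" d="M279 385l-8 4-17 2-13 4-19 0-3 10-17 11-20 1-8 4-25 27-19 1-1 9 3 11-1 8-10 16-20 24-4 10 334 1 2-5 4 0 6-5 0-8-6-7-12-8-19-20-24-14-25-6-14 0-14 6-11 0-17-5-2-7 6-24-6-10-3-12z"/><path data-summit="319 211" data-summit-m="1848" d="M346 100l-29 9-11-4-16 0-19 6-24 1-26 11-18 18-2 12-8 10 2 19-3 13 19 14 14 21 16 15 3 9-5 15 18-1 13 1 12 6 17 0 22-16 17-7 21-1 10 2 2-2 18-40 0-30-2-12-14-23-16-11-4-9 0-24z"/><path data-summit="17 421" data-summit-m="1847" d="M55 257l-39 2 1 269 47-1 8-16 0-10-3-6 0-8 3-5 14-13 42-19-14-7-9-9-2-12 9-21 15-8 10 0 4-6 4-12-10-17-10-8-1-4 3-15 8-10 9-3-3-1-46-46-14-8z"/><path data-summit="501 183" data-summit-m="1822" d="M442 71l-13 0-8 2-9 9 7 12-2 11-11 10-25 13-10 14 17 31 1 40 8 4 8 11 0-6 17-15 9 4 29 30 18 34 29 22 20-1 1-221-2-2-24 0-7 3-37 1z"/><path data-summit="257 354" data-summit-m="1804" d="M359 251l-16 0-17 5-27 19-17 0-12-6-28-1-11 9-14 4-18 19-12 1-26 14-12 2 8 0 13 10 28 9 11 11 11 27 2 21 19 0 13-4 17-2 6-2 5-7 19-7 20 0 5 3 31-1-21-14-1-12-7-22 1-1-2-4 13-12 27-47 2-9z"/><path data-summit="278 17" data-summit-m="1847" d="M377 16l-148 1 10 22 11 0 10 10 4 10 13 13 10 7 23 25 9 3 20-7 14 1 34-37 5-1-5-10 1-7-8-5-4-11z"/><path data-summit="478 17" data-summit-m="1808" d="M527 16l-97 0-17 10-4 15-20 4-2 8 10 18 14 12 10-10 8-2 13 0 16 6 37-1 7-3 25 2z"/><path data-summit="17 17" data-summit-m="1588" d="M62 16l-46 1 0 61 27 14 2-1 2-10 8-22 0-21z"/>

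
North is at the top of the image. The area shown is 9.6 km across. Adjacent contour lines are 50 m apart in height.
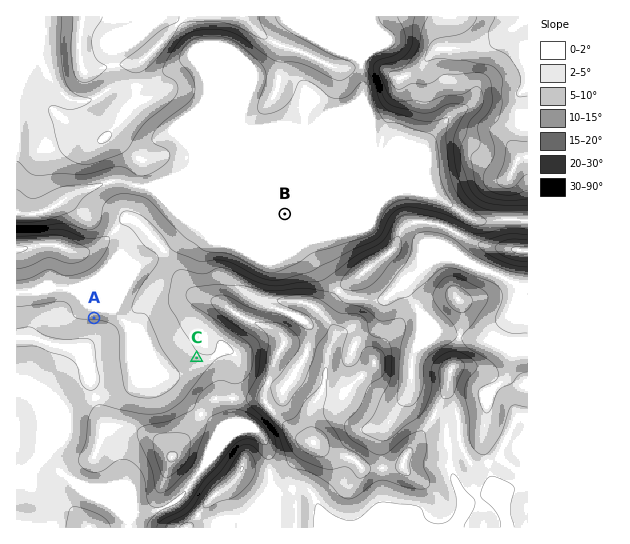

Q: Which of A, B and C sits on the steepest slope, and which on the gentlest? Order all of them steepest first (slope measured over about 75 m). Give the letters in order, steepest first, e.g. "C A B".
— A C B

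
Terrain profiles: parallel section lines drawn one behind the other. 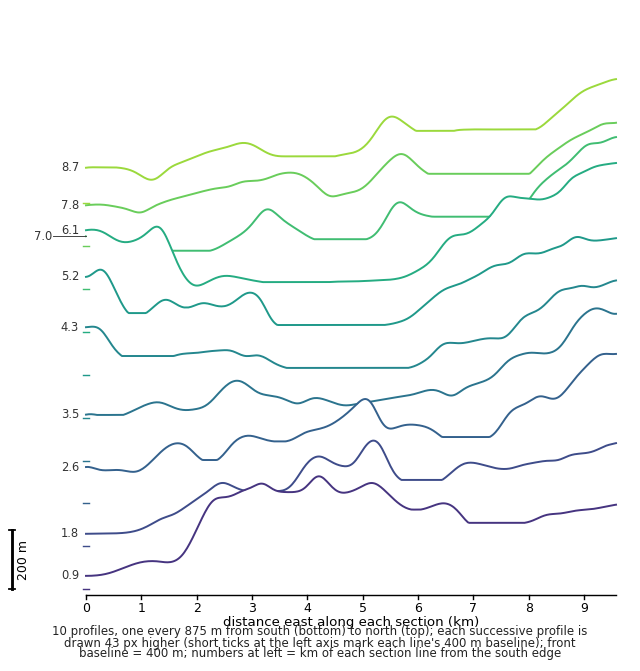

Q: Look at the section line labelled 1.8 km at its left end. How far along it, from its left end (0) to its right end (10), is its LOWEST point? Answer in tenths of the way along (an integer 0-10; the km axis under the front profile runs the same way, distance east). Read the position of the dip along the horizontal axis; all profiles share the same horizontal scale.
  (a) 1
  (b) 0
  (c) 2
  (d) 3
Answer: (b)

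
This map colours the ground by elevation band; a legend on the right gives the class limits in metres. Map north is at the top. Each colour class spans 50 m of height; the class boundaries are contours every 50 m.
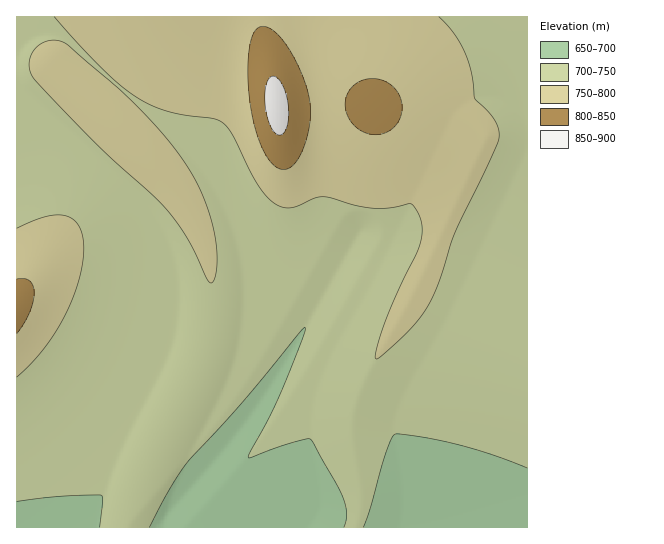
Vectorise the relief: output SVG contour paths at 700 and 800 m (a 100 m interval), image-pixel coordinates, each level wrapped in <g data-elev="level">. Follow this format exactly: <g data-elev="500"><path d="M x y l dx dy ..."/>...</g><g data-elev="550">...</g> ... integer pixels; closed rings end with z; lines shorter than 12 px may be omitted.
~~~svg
<g data-elev="700"><path d="M149 527l19-36 18-27 55-61 64-76 1 2-3 7-22 57-33 64 2 1 35-13 25-6 33 59 4 16-3 13"/><path d="M363 527l8-20 15-54 5-14 4-5 28 3 36 8 35 10 33 13"/><path d="M17 501l42-5 42-1 1 1 1 5-3 26"/></g><g data-elev="800"><path d="M17 334l12-21 4-11 1-9-1-8-4-4-6-3-6 1"/><path d="M279 169l7 0 5-2 6-6 4-8 8-26 1-24-6-24-14-29-15-18-6-4-7-2-4 2-4 4-4 14-2 25 2 28 4 26 7 21 9 15z"/><path d="M369 134l12 0 10-4 7-8 4-11-1-10-5-11-9-8-10-3-11 0-10 4-7 8-4 10 1 10 5 11 8 8z"/></g>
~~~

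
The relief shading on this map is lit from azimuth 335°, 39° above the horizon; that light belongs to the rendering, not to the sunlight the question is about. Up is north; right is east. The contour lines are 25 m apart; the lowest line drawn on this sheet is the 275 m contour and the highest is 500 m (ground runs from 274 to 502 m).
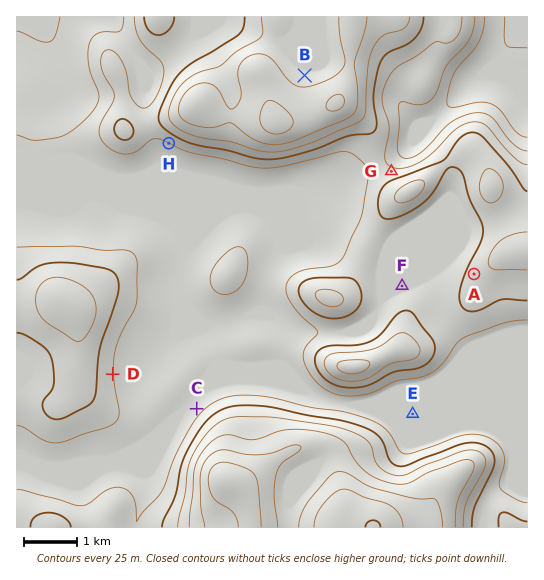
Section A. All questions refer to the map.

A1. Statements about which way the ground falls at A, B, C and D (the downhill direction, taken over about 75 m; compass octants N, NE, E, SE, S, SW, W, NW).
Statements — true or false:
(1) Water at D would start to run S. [false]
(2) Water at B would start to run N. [true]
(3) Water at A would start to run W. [true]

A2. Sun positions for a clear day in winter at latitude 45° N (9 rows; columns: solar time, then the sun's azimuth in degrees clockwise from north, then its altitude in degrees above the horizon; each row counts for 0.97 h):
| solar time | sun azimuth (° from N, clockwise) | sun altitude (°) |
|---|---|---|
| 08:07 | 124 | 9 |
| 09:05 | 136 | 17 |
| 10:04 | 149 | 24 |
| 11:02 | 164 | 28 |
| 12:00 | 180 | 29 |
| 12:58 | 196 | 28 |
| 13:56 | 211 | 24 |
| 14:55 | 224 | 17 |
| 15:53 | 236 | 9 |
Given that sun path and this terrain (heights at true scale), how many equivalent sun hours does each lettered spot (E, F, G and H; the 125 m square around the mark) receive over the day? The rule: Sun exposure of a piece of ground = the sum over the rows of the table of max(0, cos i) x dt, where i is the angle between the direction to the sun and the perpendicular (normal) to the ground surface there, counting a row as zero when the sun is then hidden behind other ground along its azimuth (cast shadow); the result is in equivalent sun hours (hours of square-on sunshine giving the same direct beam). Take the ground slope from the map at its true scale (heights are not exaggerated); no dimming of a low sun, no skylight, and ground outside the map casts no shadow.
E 3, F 3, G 2.4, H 3.7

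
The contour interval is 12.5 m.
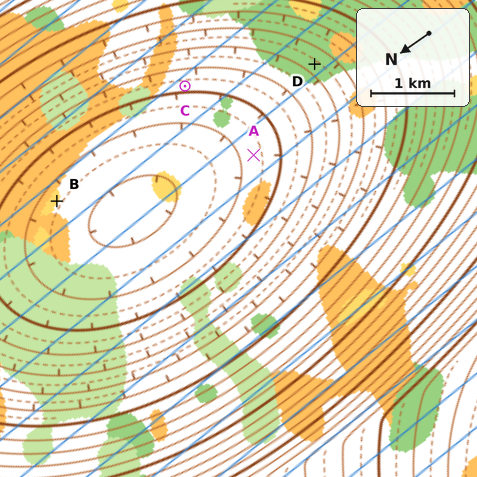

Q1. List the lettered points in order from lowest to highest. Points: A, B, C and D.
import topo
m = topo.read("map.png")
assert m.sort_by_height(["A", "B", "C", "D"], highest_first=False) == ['B', 'A', 'C', 'D']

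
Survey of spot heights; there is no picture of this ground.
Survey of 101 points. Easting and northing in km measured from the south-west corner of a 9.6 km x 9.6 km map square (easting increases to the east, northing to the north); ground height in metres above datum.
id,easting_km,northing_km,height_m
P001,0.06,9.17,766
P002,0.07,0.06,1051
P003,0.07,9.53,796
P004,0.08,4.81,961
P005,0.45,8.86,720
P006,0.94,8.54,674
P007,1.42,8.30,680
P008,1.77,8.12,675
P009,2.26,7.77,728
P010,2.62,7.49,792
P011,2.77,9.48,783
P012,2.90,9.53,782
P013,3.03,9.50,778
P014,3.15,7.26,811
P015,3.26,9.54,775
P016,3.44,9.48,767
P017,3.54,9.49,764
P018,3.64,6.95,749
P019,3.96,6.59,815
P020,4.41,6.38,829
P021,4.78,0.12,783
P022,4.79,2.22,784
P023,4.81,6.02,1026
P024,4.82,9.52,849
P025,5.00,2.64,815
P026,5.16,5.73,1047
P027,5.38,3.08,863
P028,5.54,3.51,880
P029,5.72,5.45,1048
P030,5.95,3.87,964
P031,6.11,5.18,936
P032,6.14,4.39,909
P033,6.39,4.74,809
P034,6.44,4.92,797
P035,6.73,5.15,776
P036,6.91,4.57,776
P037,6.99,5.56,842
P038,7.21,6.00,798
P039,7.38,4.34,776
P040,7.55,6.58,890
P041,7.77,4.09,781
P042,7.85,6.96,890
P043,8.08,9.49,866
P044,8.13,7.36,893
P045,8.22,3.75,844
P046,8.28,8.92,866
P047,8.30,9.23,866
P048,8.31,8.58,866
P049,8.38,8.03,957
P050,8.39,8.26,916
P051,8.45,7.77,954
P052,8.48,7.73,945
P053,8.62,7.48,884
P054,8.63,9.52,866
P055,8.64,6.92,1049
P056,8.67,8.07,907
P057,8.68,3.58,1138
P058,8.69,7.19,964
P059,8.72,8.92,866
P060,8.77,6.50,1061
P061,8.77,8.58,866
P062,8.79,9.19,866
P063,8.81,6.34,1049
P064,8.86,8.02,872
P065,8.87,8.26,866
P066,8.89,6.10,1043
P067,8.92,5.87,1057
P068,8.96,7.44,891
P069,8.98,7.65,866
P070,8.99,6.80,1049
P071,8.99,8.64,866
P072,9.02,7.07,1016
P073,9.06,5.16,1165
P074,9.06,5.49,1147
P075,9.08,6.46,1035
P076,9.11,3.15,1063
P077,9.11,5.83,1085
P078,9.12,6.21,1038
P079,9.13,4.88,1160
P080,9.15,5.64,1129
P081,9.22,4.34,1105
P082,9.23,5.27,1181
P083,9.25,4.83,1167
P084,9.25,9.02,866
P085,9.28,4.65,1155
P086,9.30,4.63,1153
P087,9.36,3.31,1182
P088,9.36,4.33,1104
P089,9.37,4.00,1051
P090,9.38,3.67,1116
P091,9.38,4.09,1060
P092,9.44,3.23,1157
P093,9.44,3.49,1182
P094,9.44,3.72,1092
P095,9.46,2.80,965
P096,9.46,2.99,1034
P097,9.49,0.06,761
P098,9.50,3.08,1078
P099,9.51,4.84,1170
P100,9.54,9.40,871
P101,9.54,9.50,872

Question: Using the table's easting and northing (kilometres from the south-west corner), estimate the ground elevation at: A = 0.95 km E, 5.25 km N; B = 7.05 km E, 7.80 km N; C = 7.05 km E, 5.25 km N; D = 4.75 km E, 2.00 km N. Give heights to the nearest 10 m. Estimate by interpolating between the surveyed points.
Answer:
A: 930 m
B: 890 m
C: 800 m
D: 780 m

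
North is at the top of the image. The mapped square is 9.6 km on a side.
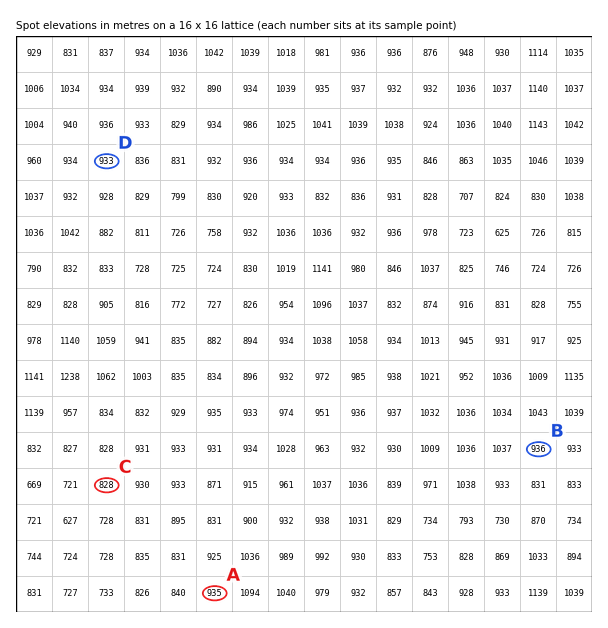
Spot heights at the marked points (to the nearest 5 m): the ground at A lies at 935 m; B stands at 935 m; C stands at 830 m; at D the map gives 935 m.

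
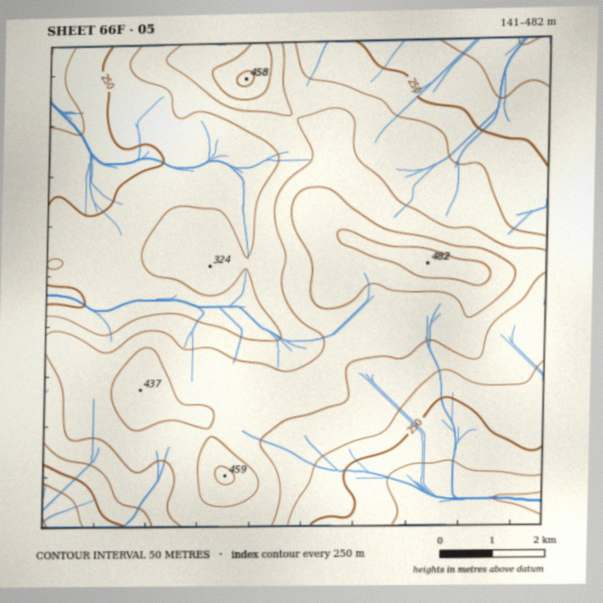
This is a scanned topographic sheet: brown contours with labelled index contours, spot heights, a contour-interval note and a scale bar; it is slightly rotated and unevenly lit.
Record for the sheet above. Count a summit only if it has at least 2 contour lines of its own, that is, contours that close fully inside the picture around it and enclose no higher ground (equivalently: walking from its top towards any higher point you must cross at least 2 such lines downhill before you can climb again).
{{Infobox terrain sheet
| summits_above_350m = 2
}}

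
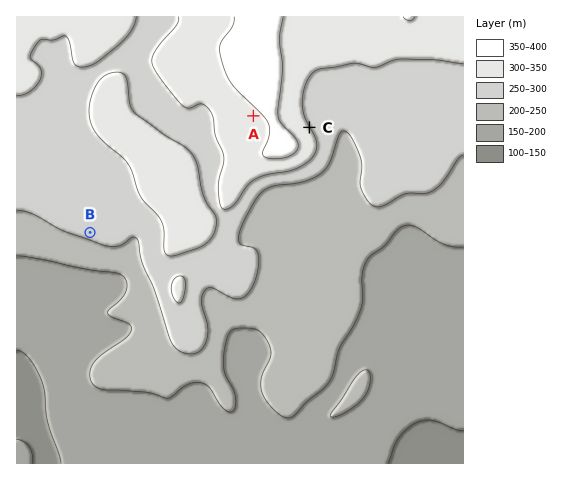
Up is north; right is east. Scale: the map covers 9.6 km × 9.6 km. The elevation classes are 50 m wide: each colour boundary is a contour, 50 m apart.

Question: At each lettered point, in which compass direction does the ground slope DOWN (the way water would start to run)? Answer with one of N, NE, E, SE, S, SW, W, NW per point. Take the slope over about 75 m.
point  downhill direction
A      SW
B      S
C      NE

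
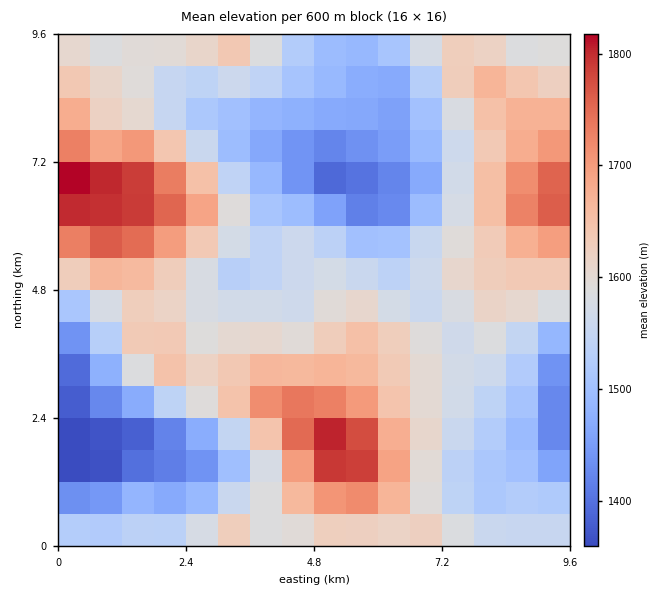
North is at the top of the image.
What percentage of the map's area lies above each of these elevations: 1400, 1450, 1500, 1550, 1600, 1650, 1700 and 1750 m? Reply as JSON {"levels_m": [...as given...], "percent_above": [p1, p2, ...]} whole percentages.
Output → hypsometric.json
{"levels_m": [1400, 1450, 1500, 1550, 1600, 1650, 1700, 1750], "percent_above": [96, 89, 78, 62, 41, 22, 12, 6]}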